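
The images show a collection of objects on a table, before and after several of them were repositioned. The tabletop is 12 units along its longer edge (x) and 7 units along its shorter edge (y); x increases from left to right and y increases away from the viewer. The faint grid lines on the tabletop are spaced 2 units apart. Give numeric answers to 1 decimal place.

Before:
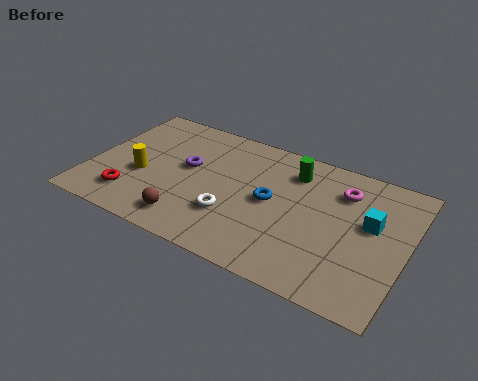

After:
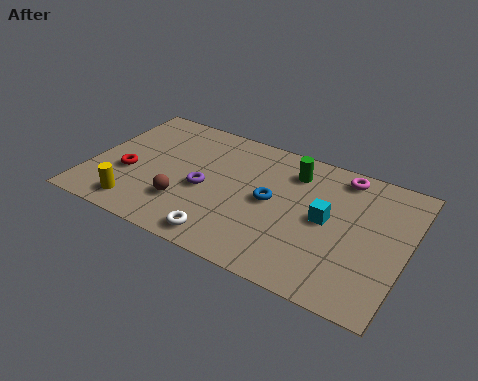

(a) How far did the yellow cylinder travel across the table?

1.7

The yellow cylinder was near (2.0, 2.8) before and (2.1, 1.1) after, so it travelled √(0.1² + 1.7²) ≈ 1.7 units.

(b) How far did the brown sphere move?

0.9

From (4.1, 1.2) to (3.8, 2.0), the brown sphere covered √(0.3² + 0.8²) ≈ 0.9 units.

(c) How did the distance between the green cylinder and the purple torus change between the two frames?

-0.3

The distance was about 4.2 in the first image and 3.9 in the second, so they moved 0.3 units closer together.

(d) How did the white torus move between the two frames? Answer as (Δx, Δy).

(-0.1, -1.3)

The white torus started near (5.6, 2.2) and ended near (5.5, 0.9).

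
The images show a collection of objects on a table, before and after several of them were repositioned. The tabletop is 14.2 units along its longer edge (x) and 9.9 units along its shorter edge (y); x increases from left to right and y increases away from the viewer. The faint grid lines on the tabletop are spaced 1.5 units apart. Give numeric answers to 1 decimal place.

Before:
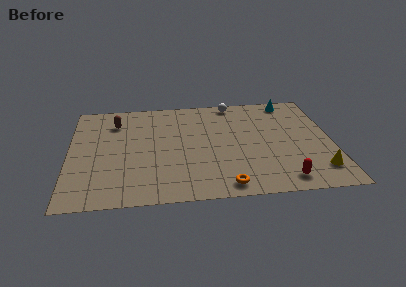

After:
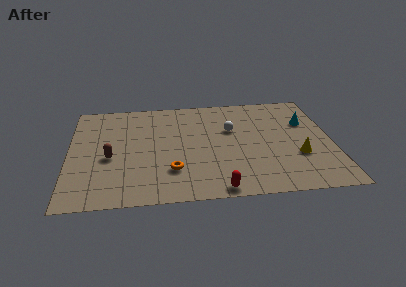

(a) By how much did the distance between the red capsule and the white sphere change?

-2.5

The distance was about 8.1 in the first image and 5.6 in the second, so they moved 2.5 units closer together.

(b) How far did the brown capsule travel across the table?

3.4

From (2.5, 7.6) to (2.2, 4.2), the brown capsule covered √(0.3² + 3.4²) ≈ 3.4 units.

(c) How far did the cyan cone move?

2.3

From (12.1, 8.8) to (12.9, 6.6), the cyan cone covered √(0.8² + 2.2²) ≈ 2.3 units.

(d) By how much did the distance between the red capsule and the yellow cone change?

+3.1

Before: roughly 2.0 units apart; after: 5.1. That's 3.1 units further apart.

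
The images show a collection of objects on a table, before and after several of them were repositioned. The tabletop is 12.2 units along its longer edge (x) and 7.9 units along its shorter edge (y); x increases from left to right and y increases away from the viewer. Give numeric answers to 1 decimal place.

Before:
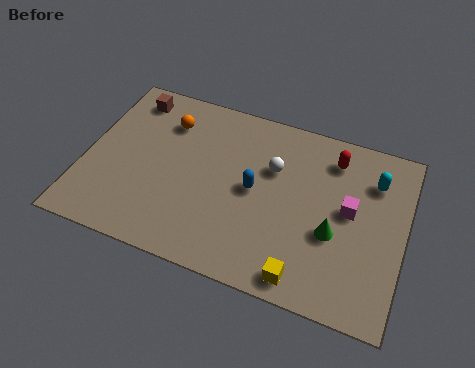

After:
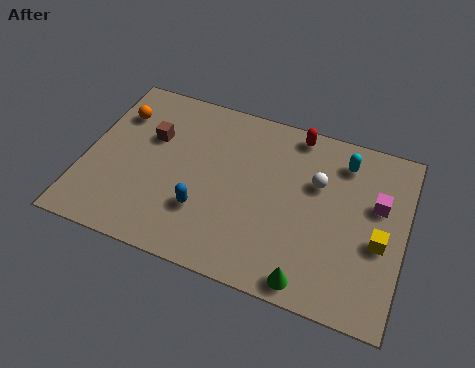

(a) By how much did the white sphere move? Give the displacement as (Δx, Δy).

(1.7, -0.1)

The white sphere started near (7.1, 5.2) and ended near (8.8, 5.1).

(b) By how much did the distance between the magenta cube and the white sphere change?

-0.8

Before: roughly 3.1 units apart; after: 2.3. That's 0.8 units closer together.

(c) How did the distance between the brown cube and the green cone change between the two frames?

-1.2

They were about 9.0 units apart before and 7.8 after — 1.2 units closer together.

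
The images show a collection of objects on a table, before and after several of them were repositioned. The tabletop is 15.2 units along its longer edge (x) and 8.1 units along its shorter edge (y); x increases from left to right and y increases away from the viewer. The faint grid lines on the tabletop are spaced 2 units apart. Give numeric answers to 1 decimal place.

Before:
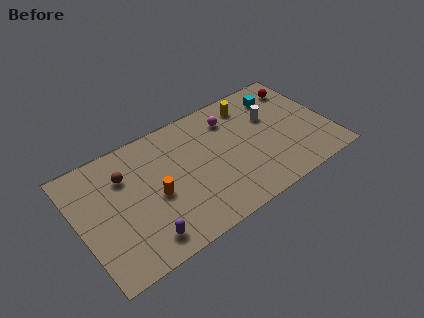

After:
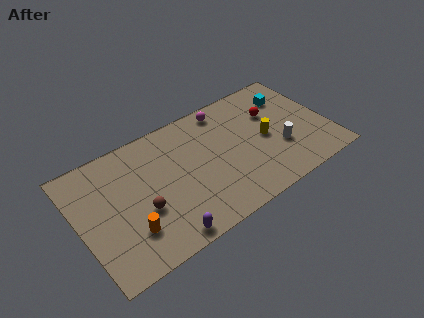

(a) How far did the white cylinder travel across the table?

2.4

From (11.9, 5.2) to (12.1, 2.8), the white cylinder covered √(0.2² + 2.4²) ≈ 2.4 units.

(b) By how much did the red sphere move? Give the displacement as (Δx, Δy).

(-1.9, -1.1)

From the two frames, the red sphere sits at roughly (14.0, 6.5) before and (12.1, 5.4) after.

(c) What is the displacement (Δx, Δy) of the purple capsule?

(1.1, -0.5)

The purple capsule was at about (3.4, 1.3) and moved to about (4.5, 0.8).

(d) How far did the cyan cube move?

0.7

From (12.7, 6.4) to (13.3, 6.1), the cyan cube covered √(0.6² + 0.3²) ≈ 0.7 units.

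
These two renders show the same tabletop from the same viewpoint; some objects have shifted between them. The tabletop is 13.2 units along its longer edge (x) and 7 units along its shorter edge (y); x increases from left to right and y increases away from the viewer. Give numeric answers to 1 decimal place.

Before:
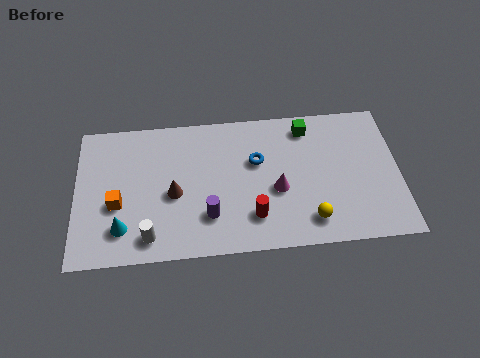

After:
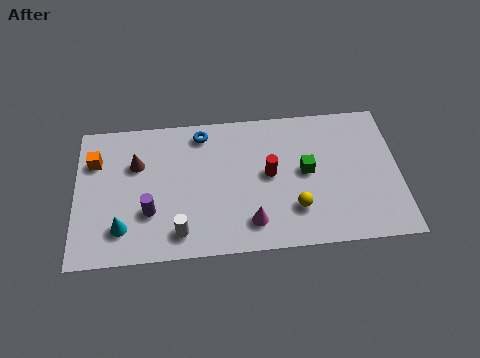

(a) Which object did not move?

the cyan cone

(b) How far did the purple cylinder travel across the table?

2.4

From (5.4, 1.9) to (3.0, 2.3), the purple cylinder covered √(2.4² + 0.4²) ≈ 2.4 units.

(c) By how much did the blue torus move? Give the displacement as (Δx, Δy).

(-2.2, 1.6)

From the two frames, the blue torus sits at roughly (7.4, 4.4) before and (5.2, 6.0) after.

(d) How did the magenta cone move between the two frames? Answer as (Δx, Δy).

(-1.1, -1.5)

The magenta cone started near (8.2, 2.9) and ended near (7.1, 1.4).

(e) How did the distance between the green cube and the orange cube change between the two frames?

+0.3

They were about 8.4 units apart before and 8.7 after — 0.3 units further apart.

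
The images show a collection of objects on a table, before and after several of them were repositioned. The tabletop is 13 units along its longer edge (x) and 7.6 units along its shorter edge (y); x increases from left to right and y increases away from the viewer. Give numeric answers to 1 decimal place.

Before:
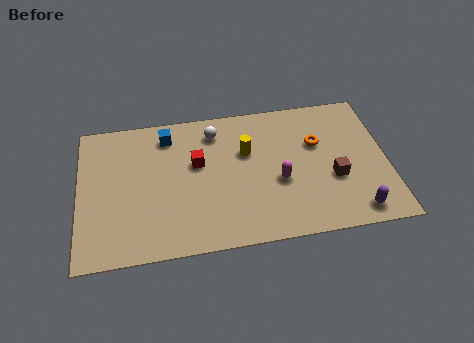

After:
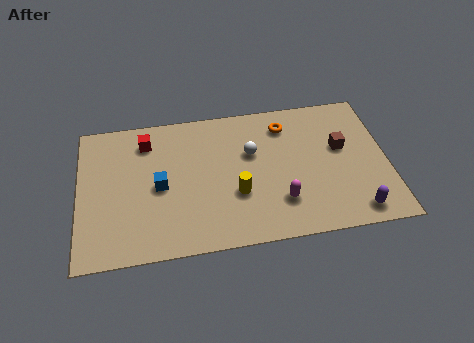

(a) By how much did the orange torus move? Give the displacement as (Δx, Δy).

(-1.3, 1.2)

From the two frames, the orange torus sits at roughly (10.1, 4.9) before and (8.8, 6.1) after.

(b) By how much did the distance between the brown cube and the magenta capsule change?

+1.4

The distance was about 2.3 in the first image and 3.7 in the second, so they moved 1.4 units further apart.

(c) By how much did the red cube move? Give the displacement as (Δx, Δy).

(-2.1, 1.5)

The red cube was at about (5.0, 4.6) and moved to about (2.9, 6.1).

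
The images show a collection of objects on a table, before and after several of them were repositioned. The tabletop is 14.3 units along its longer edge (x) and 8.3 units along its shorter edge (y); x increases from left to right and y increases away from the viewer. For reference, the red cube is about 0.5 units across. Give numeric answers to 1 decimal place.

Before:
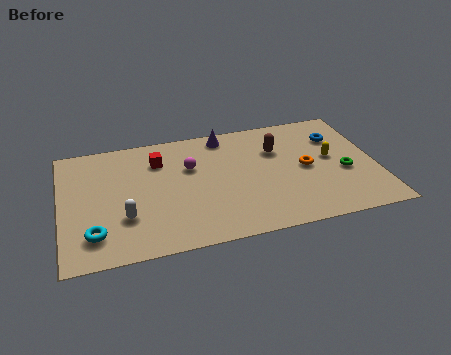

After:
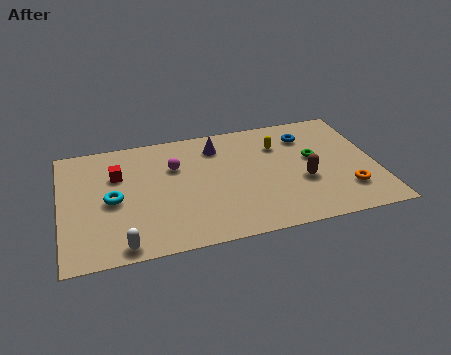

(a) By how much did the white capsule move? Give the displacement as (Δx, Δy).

(-0.2, -1.8)

The white capsule was at about (2.8, 2.6) and moved to about (2.6, 0.8).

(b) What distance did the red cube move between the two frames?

2.0

The red cube moved from about (4.5, 6.2) to (2.6, 5.6), a distance of √(1.9² + 0.6²) ≈ 2.0.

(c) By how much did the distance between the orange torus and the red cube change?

+3.9

The distance was about 6.9 in the first image and 10.8 in the second, so they moved 3.9 units further apart.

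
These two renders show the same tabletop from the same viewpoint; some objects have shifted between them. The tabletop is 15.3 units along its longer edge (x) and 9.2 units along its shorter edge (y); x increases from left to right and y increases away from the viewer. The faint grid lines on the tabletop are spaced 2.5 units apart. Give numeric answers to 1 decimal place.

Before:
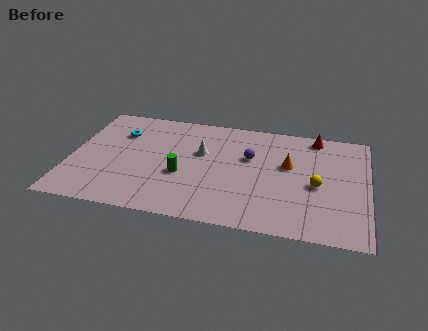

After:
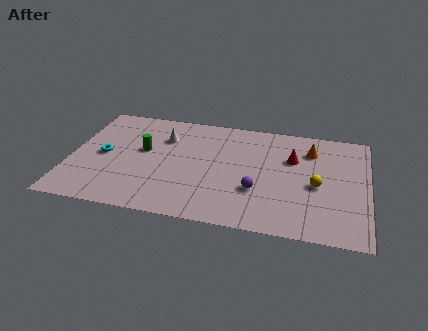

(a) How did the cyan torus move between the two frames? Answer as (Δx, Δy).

(-0.7, -2.1)

The cyan torus was at about (2.4, 6.6) and moved to about (1.7, 4.5).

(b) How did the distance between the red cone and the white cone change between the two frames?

+0.4

Before: roughly 6.3 units apart; after: 6.7. That's 0.4 units further apart.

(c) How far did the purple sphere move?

2.7

The purple sphere moved from about (9.2, 5.8) to (9.7, 3.1), a distance of √(0.5² + 2.7²) ≈ 2.7.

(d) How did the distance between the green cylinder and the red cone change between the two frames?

-0.4

Before: roughly 8.1 units apart; after: 7.7. That's 0.4 units closer together.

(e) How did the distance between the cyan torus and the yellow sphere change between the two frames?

+0.4

They were about 10.6 units apart before and 11.0 after — 0.4 units further apart.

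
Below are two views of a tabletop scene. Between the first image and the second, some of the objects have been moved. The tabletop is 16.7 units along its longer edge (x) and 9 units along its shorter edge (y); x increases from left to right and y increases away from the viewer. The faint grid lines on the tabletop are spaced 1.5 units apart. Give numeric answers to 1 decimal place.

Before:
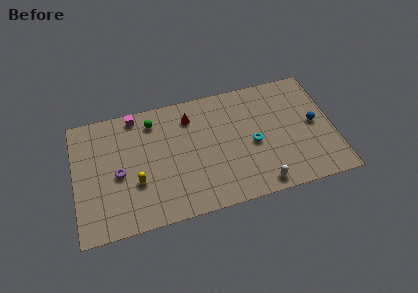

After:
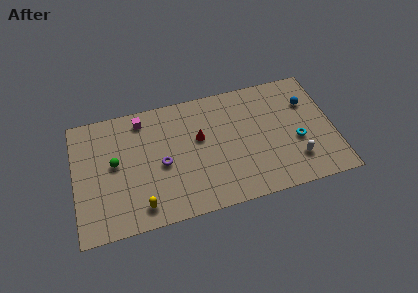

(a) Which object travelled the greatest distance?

the green sphere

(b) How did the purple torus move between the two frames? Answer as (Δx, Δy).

(2.8, 0.0)

The purple torus started near (2.8, 4.1) and ended near (5.6, 4.1).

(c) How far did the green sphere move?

3.6

The green sphere moved from about (5.2, 7.4) to (2.6, 4.9), a distance of √(2.6² + 2.5²) ≈ 3.6.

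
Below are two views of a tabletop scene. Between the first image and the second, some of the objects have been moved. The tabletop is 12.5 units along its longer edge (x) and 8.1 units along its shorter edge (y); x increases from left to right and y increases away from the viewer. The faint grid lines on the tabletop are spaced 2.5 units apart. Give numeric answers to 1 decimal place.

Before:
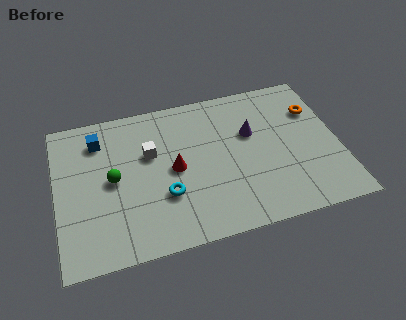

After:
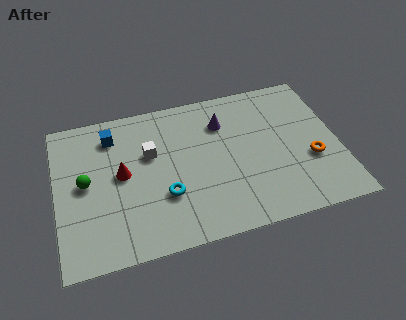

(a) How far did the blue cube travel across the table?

0.6

From (2.0, 6.4) to (2.6, 6.5), the blue cube covered √(0.6² + 0.1²) ≈ 0.6 units.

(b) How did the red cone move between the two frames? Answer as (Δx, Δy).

(-2.3, 0.3)

The red cone started near (5.2, 4.0) and ended near (2.9, 4.3).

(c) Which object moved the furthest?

the orange torus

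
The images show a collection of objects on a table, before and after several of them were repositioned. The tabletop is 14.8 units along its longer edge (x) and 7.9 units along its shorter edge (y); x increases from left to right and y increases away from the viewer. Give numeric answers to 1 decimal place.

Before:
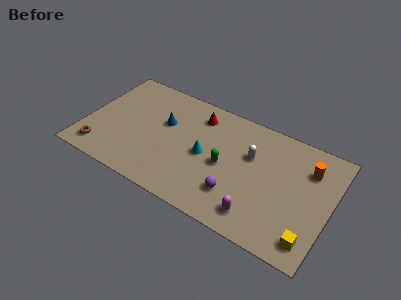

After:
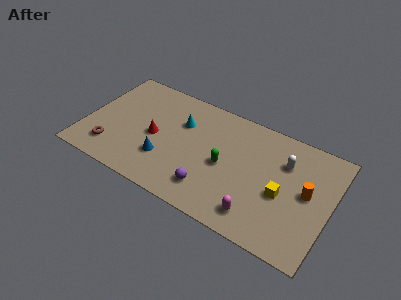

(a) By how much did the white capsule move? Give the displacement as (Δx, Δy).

(2.0, 0.5)

The white capsule was at about (9.9, 5.1) and moved to about (11.9, 5.6).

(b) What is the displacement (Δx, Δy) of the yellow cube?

(-1.9, 2.1)

From the two frames, the yellow cube sits at roughly (13.9, 1.3) before and (12.0, 3.4) after.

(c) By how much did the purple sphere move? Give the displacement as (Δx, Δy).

(-1.5, -0.4)

From the two frames, the purple sphere sits at roughly (9.4, 2.1) before and (7.9, 1.7) after.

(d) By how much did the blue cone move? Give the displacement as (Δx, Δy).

(0.4, -2.5)

The blue cone started near (4.6, 4.9) and ended near (5.0, 2.4).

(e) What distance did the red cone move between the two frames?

3.5

The red cone was near (6.5, 6.4) before and (4.2, 3.7) after, so it travelled √(2.3² + 2.7²) ≈ 3.5 units.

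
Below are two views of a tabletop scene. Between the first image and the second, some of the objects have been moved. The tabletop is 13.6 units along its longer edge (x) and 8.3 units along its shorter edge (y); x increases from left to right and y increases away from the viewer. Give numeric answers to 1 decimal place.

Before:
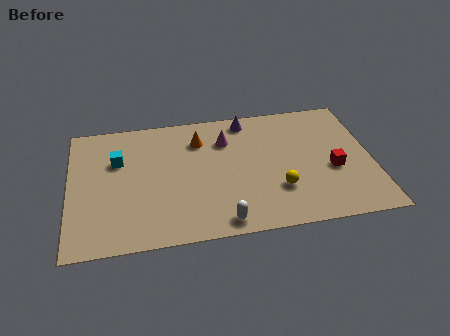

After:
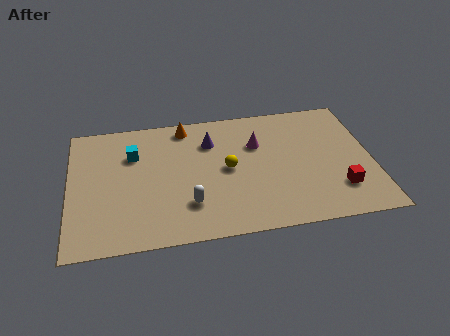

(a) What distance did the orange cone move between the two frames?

1.2

The orange cone moved from about (5.9, 6.3) to (5.3, 7.3), a distance of √(0.6² + 1.0²) ≈ 1.2.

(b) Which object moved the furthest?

the yellow sphere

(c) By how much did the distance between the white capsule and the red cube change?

+1.0

They were about 5.7 units apart before and 6.7 after — 1.0 units further apart.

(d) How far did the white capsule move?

1.9

The white capsule moved from about (6.7, 0.9) to (5.3, 2.2), a distance of √(1.4² + 1.3²) ≈ 1.9.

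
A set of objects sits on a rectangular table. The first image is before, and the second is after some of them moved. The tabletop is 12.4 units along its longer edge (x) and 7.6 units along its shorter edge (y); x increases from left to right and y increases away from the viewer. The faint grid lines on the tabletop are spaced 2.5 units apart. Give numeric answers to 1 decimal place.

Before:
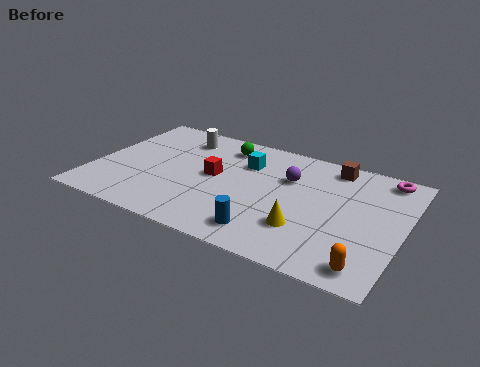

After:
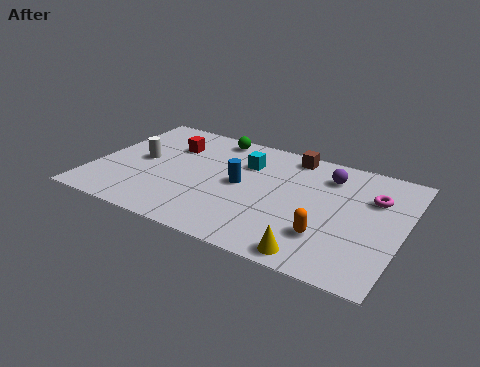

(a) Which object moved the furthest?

the blue cylinder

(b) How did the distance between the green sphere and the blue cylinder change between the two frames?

-2.3

Before: roughly 5.5 units apart; after: 3.2. That's 2.3 units closer together.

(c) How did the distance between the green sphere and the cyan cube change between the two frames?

+0.7

The distance was about 1.3 in the first image and 2.0 in the second, so they moved 0.7 units further apart.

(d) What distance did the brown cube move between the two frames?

1.7

The brown cube was near (9.3, 6.6) before and (7.6, 6.7) after, so it travelled √(1.7² + 0.1²) ≈ 1.7 units.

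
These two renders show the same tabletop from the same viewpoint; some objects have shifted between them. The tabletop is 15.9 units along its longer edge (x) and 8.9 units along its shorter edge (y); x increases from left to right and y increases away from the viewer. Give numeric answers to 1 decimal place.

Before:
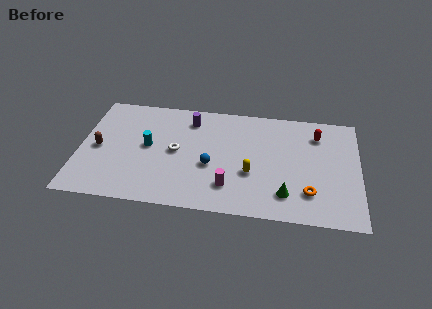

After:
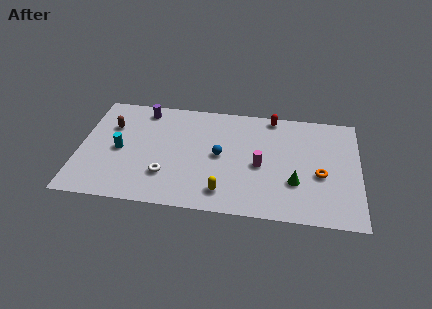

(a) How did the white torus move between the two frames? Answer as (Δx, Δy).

(-0.5, -2.0)

From the two frames, the white torus sits at roughly (5.5, 4.5) before and (5.0, 2.5) after.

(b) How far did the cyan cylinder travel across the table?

1.7

From (3.9, 4.7) to (2.3, 4.2), the cyan cylinder covered √(1.6² + 0.5²) ≈ 1.7 units.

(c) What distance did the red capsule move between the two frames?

2.9

The red capsule was near (13.5, 6.9) before and (10.9, 8.1) after, so it travelled √(2.6² + 1.2²) ≈ 2.9 units.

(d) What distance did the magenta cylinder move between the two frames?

2.5

The magenta cylinder was near (8.6, 2.1) before and (10.3, 4.0) after, so it travelled √(1.7² + 1.9²) ≈ 2.5 units.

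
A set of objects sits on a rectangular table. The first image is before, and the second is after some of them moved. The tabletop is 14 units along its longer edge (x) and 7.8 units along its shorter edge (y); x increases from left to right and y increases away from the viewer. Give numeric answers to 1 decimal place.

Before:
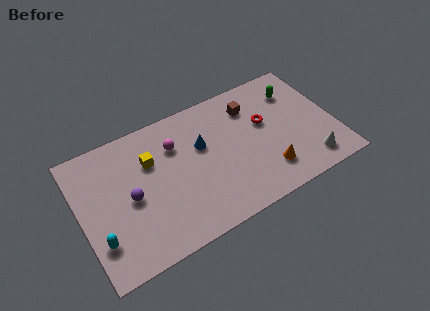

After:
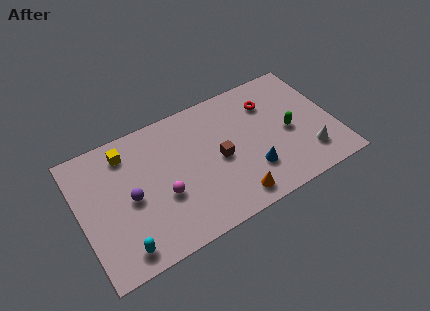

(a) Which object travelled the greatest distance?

the blue cone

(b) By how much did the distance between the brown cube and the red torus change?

+2.3

The distance was about 1.4 in the first image and 3.7 in the second, so they moved 2.3 units further apart.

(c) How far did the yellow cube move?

1.6

The yellow cube moved from about (4.0, 5.3) to (2.8, 6.4), a distance of √(1.2² + 1.1²) ≈ 1.6.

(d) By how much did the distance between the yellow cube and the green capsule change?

+0.9

Before: roughly 8.2 units apart; after: 9.1. That's 0.9 units further apart.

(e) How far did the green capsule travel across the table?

2.4

From (12.2, 5.9) to (11.5, 3.6), the green capsule covered √(0.7² + 2.3²) ≈ 2.4 units.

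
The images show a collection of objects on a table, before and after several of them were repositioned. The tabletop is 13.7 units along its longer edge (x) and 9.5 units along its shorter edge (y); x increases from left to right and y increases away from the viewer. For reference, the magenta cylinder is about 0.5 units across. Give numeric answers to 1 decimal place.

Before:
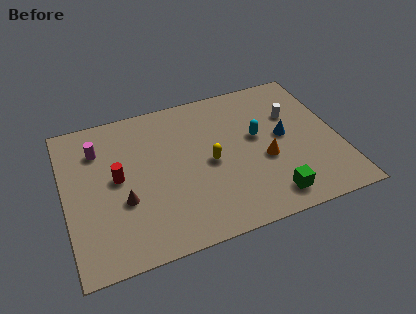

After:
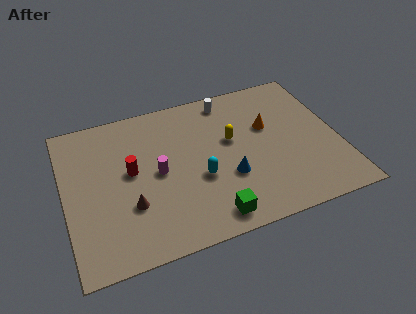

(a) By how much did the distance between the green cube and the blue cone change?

-1.4

They were about 3.8 units apart before and 2.4 after — 1.4 units closer together.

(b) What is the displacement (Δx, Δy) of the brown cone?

(0.3, -0.4)

The brown cone started near (2.8, 3.5) and ended near (3.1, 3.1).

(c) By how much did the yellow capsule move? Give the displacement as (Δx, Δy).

(1.2, 1.1)

The yellow capsule was at about (7.2, 4.5) and moved to about (8.4, 5.6).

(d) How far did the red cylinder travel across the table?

0.7

From (2.6, 5.0) to (3.3, 5.2), the red cylinder covered √(0.7² + 0.2²) ≈ 0.7 units.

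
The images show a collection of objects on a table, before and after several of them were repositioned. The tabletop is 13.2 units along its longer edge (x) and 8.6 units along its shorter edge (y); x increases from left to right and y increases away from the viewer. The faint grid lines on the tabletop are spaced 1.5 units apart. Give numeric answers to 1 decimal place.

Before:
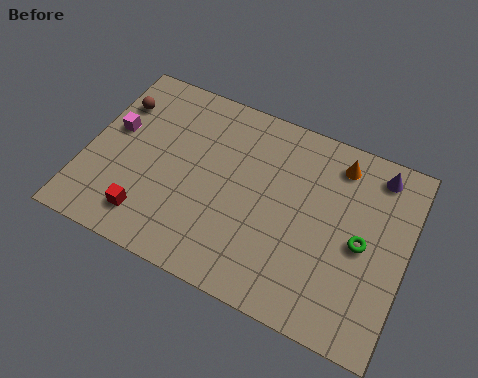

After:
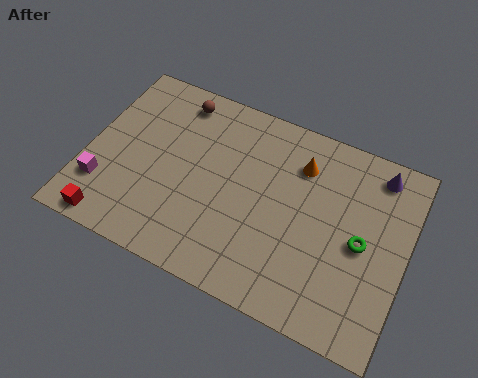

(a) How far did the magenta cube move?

2.7

The magenta cube was near (1.0, 5.0) before and (0.9, 2.3) after, so it travelled √(0.1² + 2.7²) ≈ 2.7 units.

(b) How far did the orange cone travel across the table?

1.7

The orange cone moved from about (10.1, 7.2) to (8.6, 6.5), a distance of √(1.5² + 0.7²) ≈ 1.7.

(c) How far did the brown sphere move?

2.6

The brown sphere moved from about (0.9, 6.3) to (3.3, 7.4), a distance of √(2.4² + 1.1²) ≈ 2.6.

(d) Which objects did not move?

the purple cone and the green torus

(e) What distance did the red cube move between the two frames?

1.6

From (2.9, 1.6) to (1.5, 0.8), the red cube covered √(1.4² + 0.8²) ≈ 1.6 units.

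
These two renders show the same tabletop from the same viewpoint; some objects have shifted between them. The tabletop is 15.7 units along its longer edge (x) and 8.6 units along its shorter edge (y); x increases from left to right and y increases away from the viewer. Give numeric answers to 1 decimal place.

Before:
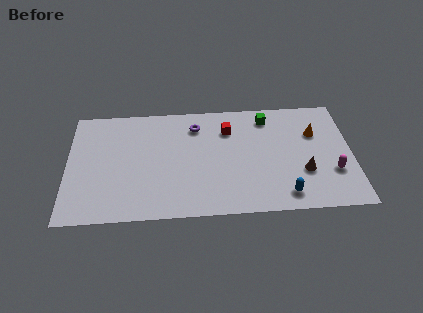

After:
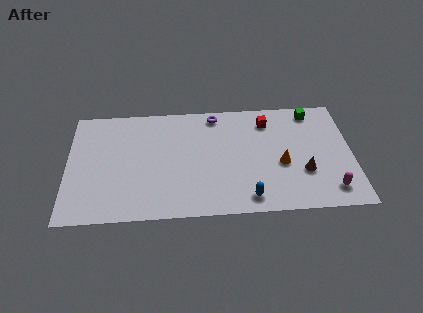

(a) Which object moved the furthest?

the orange cone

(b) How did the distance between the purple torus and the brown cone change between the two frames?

-0.4

They were about 7.1 units apart before and 6.7 after — 0.4 units closer together.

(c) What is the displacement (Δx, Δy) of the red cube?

(2.2, 0.5)

The red cube was at about (8.9, 6.4) and moved to about (11.1, 6.9).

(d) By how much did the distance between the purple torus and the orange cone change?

-1.3

Before: roughly 6.7 units apart; after: 5.4. That's 1.3 units closer together.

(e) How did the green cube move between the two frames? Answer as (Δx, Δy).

(2.5, 0.3)

From the two frames, the green cube sits at roughly (11.1, 7.2) before and (13.6, 7.5) after.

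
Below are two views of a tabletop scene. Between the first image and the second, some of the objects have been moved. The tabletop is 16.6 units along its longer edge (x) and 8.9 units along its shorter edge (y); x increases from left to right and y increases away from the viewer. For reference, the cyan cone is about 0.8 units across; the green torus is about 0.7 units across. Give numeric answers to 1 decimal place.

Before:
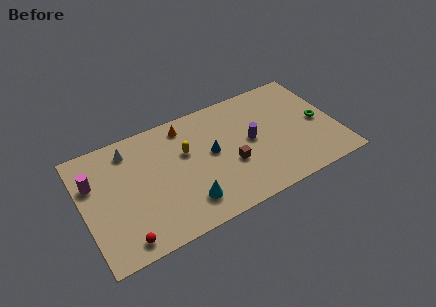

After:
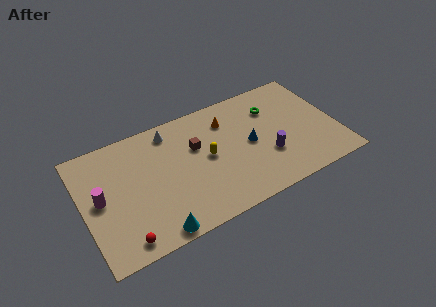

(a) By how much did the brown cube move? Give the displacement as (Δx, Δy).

(-2.0, 2.3)

The brown cube was at about (9.5, 3.4) and moved to about (7.5, 5.7).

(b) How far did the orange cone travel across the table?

2.8

The orange cone was near (7.0, 7.6) before and (9.7, 6.8) after, so it travelled √(2.7² + 0.8²) ≈ 2.8 units.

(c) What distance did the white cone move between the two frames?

2.7

The white cone was near (3.3, 7.4) before and (6.0, 7.6) after, so it travelled √(2.7² + 0.2²) ≈ 2.7 units.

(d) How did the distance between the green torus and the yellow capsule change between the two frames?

-3.8

Before: roughly 8.8 units apart; after: 5.0. That's 3.8 units closer together.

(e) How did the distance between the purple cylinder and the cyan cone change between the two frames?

+2.7

They were about 5.3 units apart before and 8.0 after — 2.7 units further apart.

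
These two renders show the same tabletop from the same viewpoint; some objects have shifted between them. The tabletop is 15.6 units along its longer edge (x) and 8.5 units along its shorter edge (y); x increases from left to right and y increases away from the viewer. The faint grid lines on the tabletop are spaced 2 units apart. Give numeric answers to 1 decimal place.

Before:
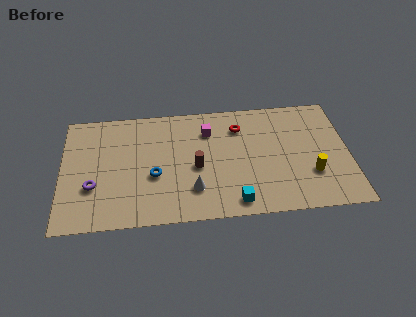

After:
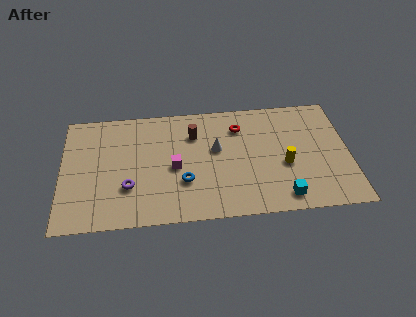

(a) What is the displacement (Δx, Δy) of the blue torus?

(1.6, -0.6)

From the two frames, the blue torus sits at roughly (5.0, 3.4) before and (6.6, 2.8) after.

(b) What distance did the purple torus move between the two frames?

1.9

The purple torus moved from about (1.7, 2.9) to (3.6, 2.7), a distance of √(1.9² + 0.2²) ≈ 1.9.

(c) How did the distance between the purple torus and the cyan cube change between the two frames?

+0.6

The distance was about 7.8 in the first image and 8.4 in the second, so they moved 0.6 units further apart.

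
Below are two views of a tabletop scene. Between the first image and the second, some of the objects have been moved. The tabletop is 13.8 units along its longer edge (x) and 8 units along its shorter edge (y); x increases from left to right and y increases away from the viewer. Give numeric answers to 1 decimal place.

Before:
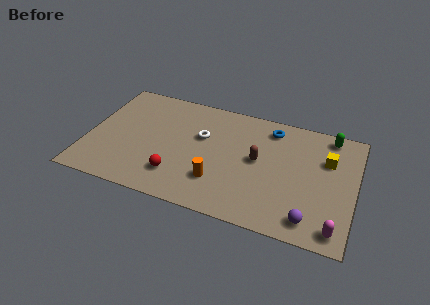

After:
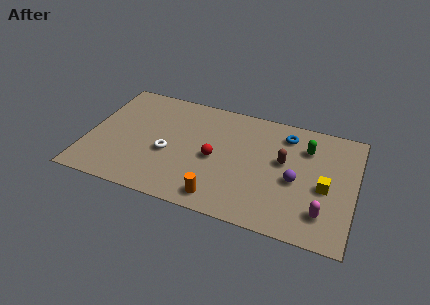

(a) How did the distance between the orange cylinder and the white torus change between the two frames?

+0.6

They were about 3.0 units apart before and 3.6 after — 0.6 units further apart.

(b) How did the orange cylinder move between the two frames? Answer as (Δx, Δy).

(0.2, -1.1)

The orange cylinder was at about (6.9, 2.2) and moved to about (7.1, 1.1).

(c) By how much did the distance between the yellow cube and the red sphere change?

-2.6

The distance was about 8.3 in the first image and 5.7 in the second, so they moved 2.6 units closer together.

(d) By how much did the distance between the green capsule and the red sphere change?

-4.0

They were about 9.1 units apart before and 5.1 after — 4.0 units closer together.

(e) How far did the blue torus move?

0.8

From (9.3, 6.7) to (10.1, 6.5), the blue torus covered √(0.8² + 0.2²) ≈ 0.8 units.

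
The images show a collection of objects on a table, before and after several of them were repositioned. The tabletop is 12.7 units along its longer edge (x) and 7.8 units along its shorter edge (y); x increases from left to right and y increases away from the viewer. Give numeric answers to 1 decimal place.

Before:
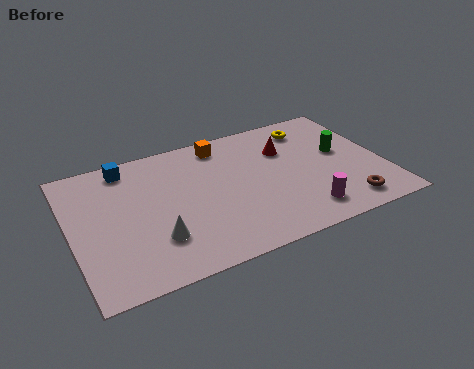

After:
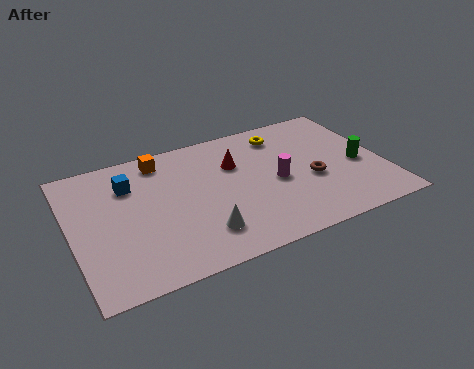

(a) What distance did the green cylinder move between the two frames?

1.2

From (11.1, 4.4) to (11.7, 3.4), the green cylinder covered √(0.6² + 1.0²) ≈ 1.2 units.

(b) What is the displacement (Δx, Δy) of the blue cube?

(0.0, -1.1)

The blue cube started near (2.5, 6.8) and ended near (2.5, 5.7).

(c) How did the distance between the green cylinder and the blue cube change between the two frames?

+0.6

Before: roughly 8.9 units apart; after: 9.5. That's 0.6 units further apart.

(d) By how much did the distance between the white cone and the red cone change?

-2.6

They were about 6.5 units apart before and 3.9 after — 2.6 units closer together.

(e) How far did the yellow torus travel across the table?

1.2

The yellow torus moved from about (10.1, 6.4) to (8.9, 6.4), a distance of √(1.2² + 0.0²) ≈ 1.2.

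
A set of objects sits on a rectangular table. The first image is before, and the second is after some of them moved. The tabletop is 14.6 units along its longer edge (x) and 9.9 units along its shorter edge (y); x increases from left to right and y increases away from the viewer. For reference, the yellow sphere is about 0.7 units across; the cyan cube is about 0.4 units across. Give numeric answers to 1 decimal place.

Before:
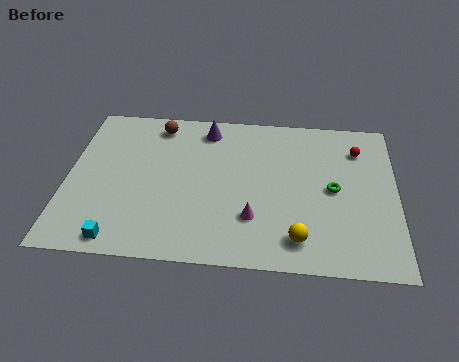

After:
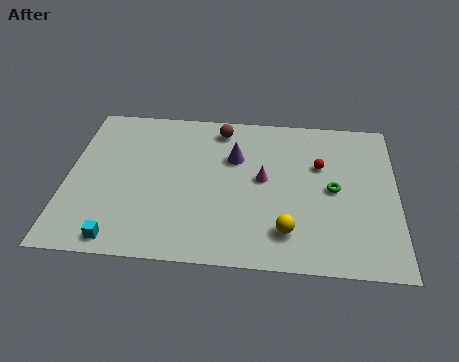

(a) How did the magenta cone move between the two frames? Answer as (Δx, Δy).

(0.4, 2.5)

From the two frames, the magenta cone sits at roughly (8.3, 2.8) before and (8.7, 5.3) after.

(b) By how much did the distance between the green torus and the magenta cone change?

-1.0

They were about 4.1 units apart before and 3.1 after — 1.0 units closer together.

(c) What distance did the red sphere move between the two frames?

2.1

The red sphere moved from about (12.9, 7.6) to (11.2, 6.4), a distance of √(1.7² + 1.2²) ≈ 2.1.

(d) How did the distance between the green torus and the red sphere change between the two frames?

-1.3

They were about 2.9 units apart before and 1.6 after — 1.3 units closer together.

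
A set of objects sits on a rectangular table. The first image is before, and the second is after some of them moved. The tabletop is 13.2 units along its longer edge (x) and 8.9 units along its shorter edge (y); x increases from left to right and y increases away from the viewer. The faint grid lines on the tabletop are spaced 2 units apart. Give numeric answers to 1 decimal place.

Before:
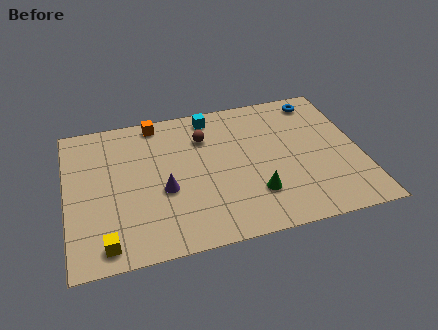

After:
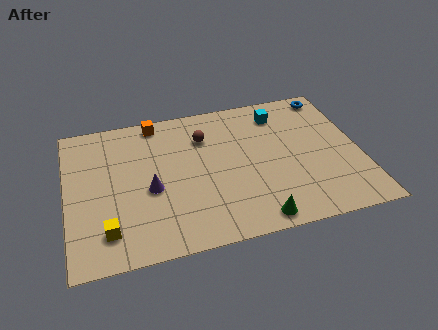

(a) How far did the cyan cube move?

3.2

The cyan cube was near (6.7, 7.8) before and (9.8, 7.2) after, so it travelled √(3.1² + 0.6²) ≈ 3.2 units.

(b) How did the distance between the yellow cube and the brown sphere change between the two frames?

-0.6

Before: roughly 7.2 units apart; after: 6.6. That's 0.6 units closer together.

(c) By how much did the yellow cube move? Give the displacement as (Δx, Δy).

(0.1, 0.7)

The yellow cube was at about (1.6, 1.1) and moved to about (1.7, 1.8).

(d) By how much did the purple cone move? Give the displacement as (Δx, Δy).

(-0.6, 0.2)

The purple cone started near (4.3, 3.6) and ended near (3.7, 3.8).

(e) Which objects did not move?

the orange cube and the brown sphere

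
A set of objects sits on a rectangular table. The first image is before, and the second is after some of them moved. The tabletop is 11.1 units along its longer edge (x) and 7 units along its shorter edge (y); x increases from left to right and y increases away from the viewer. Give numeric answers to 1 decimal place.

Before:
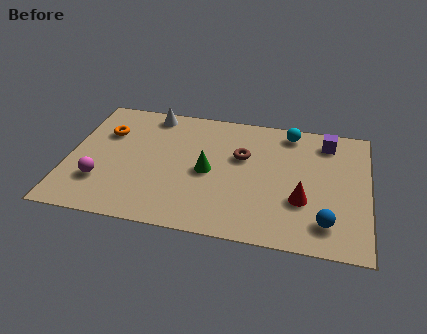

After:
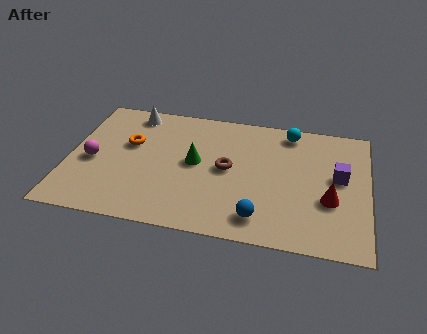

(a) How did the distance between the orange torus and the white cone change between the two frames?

-0.3

They were about 2.1 units apart before and 1.8 after — 0.3 units closer together.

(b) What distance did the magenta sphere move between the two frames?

1.2

The magenta sphere moved from about (1.3, 2.0) to (0.9, 3.1), a distance of √(0.4² + 1.1²) ≈ 1.2.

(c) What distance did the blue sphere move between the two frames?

2.4

The blue sphere was near (9.6, 1.4) before and (7.2, 1.2) after, so it travelled √(2.4² + 0.2²) ≈ 2.4 units.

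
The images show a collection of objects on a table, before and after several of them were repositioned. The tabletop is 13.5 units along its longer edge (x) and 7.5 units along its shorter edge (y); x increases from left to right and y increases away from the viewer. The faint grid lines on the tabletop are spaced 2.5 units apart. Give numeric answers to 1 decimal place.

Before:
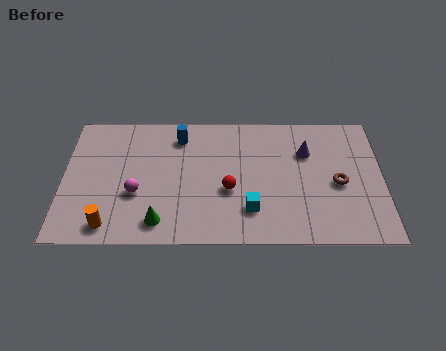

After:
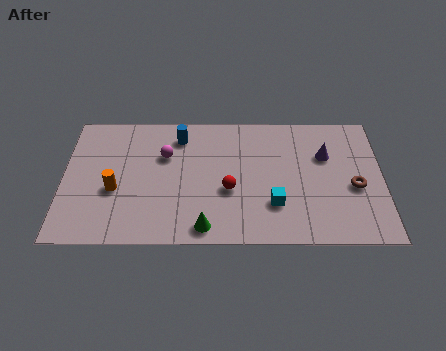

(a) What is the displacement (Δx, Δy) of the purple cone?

(0.8, -0.2)

The purple cone started near (10.3, 5.2) and ended near (11.1, 5.0).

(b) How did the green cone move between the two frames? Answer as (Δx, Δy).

(1.9, -0.3)

From the two frames, the green cone sits at roughly (4.1, 1.2) before and (6.0, 0.9) after.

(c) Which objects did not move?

the red sphere and the blue cylinder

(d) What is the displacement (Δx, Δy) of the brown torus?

(0.7, -0.2)

From the two frames, the brown torus sits at roughly (11.6, 3.4) before and (12.3, 3.2) after.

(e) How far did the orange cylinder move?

2.0

From (2.0, 1.0) to (2.2, 3.0), the orange cylinder covered √(0.2² + 2.0²) ≈ 2.0 units.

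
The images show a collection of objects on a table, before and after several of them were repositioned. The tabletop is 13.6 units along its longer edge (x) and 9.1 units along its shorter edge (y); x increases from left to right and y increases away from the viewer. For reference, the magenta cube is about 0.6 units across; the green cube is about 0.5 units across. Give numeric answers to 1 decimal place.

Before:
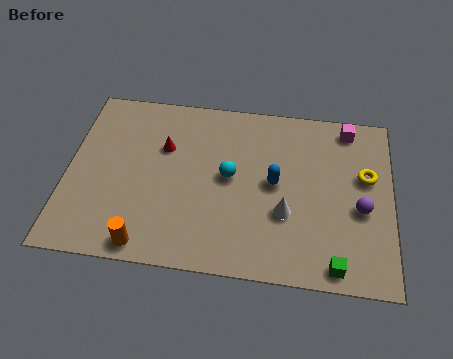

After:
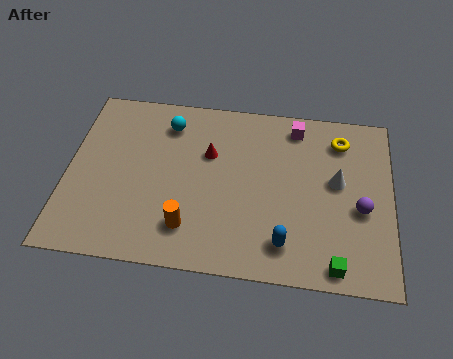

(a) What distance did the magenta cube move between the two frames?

2.2

From (11.7, 8.0) to (9.5, 7.8), the magenta cube covered √(2.2² + 0.2²) ≈ 2.2 units.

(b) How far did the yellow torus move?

2.1

From (12.5, 5.5) to (11.4, 7.3), the yellow torus covered √(1.1² + 1.8²) ≈ 2.1 units.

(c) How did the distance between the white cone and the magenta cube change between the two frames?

-2.2

The distance was about 5.4 in the first image and 3.2 in the second, so they moved 2.2 units closer together.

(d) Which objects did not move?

the green cube and the purple sphere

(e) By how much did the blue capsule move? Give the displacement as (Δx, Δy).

(0.5, -3.0)

The blue capsule started near (8.7, 4.7) and ended near (9.2, 1.7).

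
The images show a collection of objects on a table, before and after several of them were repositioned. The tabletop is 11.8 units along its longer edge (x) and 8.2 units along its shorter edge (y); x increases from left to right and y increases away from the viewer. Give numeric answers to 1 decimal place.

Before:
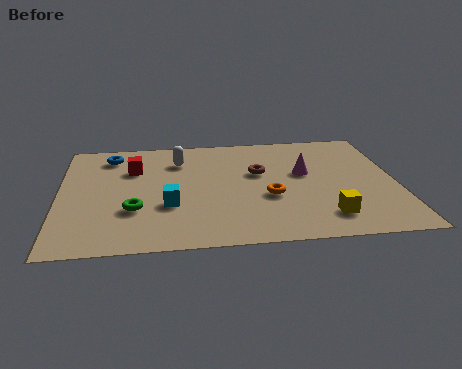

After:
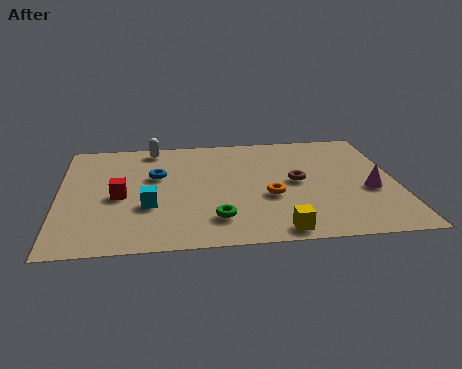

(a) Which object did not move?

the orange torus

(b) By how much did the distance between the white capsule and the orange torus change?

+1.4

The distance was about 4.3 in the first image and 5.7 in the second, so they moved 1.4 units further apart.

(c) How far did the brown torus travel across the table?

1.5

The brown torus was near (7.0, 5.0) before and (8.3, 4.2) after, so it travelled √(1.3² + 0.8²) ≈ 1.5 units.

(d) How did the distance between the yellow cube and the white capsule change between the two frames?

+0.9

They were about 6.8 units apart before and 7.7 after — 0.9 units further apart.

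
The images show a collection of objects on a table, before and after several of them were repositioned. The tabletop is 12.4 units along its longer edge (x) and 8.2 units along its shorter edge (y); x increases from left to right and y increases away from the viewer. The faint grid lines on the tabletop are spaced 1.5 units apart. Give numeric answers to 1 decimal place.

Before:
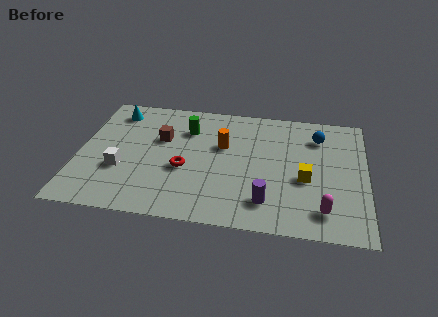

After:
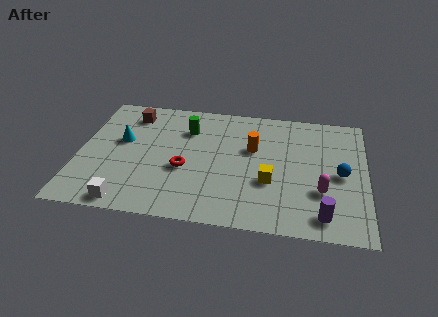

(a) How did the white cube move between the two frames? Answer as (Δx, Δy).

(0.4, -2.1)

From the two frames, the white cube sits at roughly (1.9, 2.9) before and (2.3, 0.8) after.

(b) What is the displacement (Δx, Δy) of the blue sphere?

(1.0, -2.4)

From the two frames, the blue sphere sits at roughly (10.3, 6.3) before and (11.3, 3.9) after.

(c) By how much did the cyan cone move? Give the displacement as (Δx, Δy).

(0.4, -2.0)

The cyan cone was at about (1.4, 6.8) and moved to about (1.8, 4.8).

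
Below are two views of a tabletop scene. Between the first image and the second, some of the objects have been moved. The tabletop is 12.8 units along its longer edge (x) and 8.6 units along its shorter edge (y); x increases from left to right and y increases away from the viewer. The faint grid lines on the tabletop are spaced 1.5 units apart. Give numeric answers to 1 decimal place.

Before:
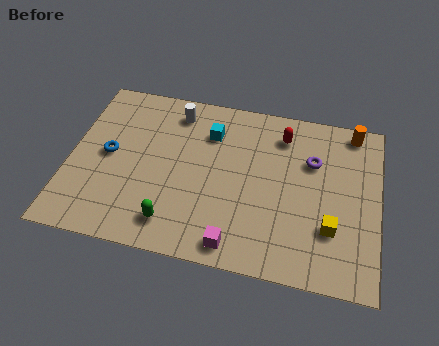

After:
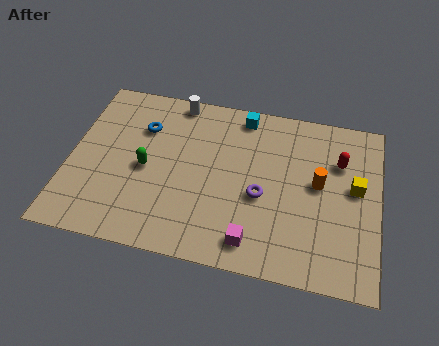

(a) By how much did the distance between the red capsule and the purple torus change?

+2.2

The distance was about 1.7 in the first image and 3.9 in the second, so they moved 2.2 units further apart.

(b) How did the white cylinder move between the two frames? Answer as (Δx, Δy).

(0.0, 0.6)

The white cylinder was at about (4.2, 7.2) and moved to about (4.2, 7.8).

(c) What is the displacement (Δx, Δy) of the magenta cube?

(0.7, 0.3)

The magenta cube started near (7.1, 1.0) and ended near (7.8, 1.3).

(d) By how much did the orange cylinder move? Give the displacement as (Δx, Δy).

(-1.3, -3.0)

The orange cylinder was at about (11.6, 7.7) and moved to about (10.3, 4.7).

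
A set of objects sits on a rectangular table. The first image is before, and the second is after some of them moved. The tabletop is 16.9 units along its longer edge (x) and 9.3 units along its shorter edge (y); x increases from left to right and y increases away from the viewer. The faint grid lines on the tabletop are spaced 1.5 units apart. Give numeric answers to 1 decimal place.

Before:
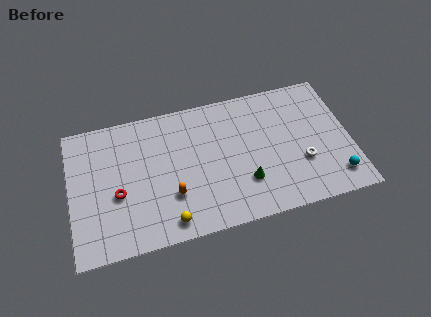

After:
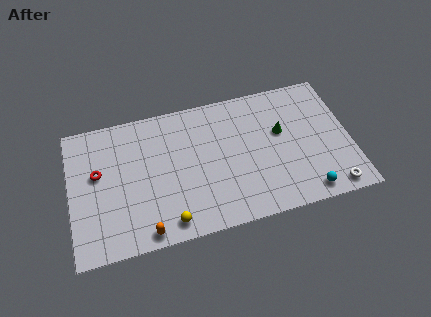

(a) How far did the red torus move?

2.0

The red torus was near (2.8, 3.8) before and (1.7, 5.5) after, so it travelled √(1.1² + 1.7²) ≈ 2.0 units.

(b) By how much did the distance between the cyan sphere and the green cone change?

-0.8

Before: roughly 5.5 units apart; after: 4.7. That's 0.8 units closer together.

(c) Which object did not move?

the yellow sphere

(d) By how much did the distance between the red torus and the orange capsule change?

+2.0

The distance was about 3.3 in the first image and 5.3 in the second, so they moved 2.0 units further apart.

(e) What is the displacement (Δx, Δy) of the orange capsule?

(-1.7, -2.0)

The orange capsule was at about (6.0, 2.9) and moved to about (4.3, 0.9).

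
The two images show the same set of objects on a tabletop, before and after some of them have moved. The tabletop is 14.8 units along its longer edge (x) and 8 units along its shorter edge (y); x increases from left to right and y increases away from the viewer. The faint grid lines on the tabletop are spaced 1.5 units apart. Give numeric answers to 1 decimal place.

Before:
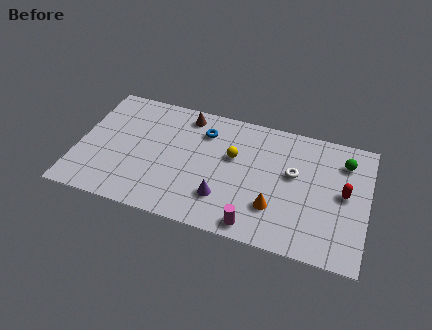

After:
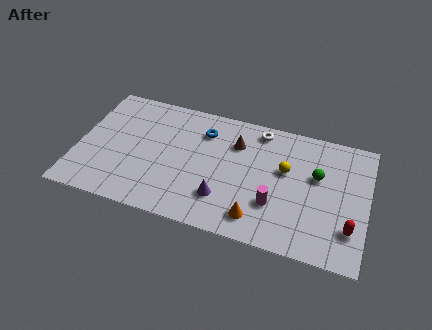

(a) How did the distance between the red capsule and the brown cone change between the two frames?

-1.7

The distance was about 8.7 in the first image and 7.0 in the second, so they moved 1.7 units closer together.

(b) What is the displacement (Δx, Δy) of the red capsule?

(0.4, -2.1)

The red capsule started near (13.6, 4.2) and ended near (14.0, 2.1).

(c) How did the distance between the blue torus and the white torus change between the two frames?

-2.0

They were about 4.9 units apart before and 2.9 after — 2.0 units closer together.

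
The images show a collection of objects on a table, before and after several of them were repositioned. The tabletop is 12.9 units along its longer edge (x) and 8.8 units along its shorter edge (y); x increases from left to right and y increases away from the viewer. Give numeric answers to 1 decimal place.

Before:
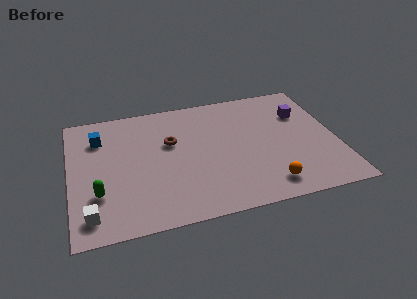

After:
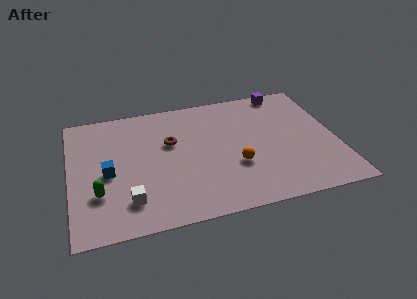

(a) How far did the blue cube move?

2.6

The blue cube moved from about (1.5, 6.6) to (1.8, 4.0), a distance of √(0.3² + 2.6²) ≈ 2.6.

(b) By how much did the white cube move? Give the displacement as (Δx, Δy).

(1.8, 0.5)

The white cube started near (0.9, 1.4) and ended near (2.7, 1.9).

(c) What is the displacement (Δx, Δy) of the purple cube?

(-0.7, 1.9)

The purple cube started near (11.4, 6.1) and ended near (10.7, 8.0).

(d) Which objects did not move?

the green capsule and the brown torus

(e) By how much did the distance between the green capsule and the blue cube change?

-2.5

They were about 3.9 units apart before and 1.4 after — 2.5 units closer together.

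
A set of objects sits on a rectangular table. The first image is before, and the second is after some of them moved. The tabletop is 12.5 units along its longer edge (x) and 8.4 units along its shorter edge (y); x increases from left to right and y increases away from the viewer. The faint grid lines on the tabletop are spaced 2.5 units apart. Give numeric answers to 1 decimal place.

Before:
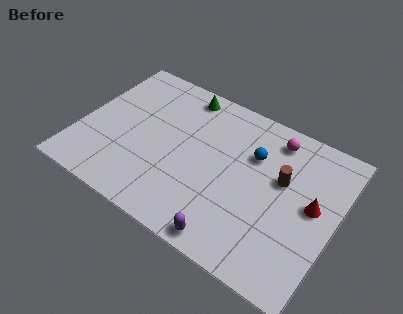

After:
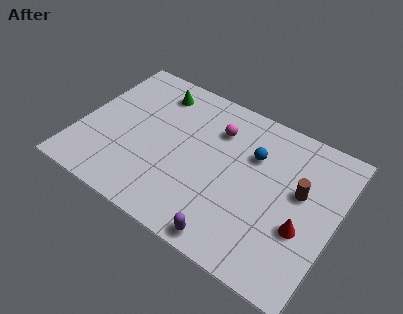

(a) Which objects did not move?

the purple capsule and the blue sphere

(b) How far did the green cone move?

1.4

The green cone was near (4.5, 7.4) before and (3.2, 6.9) after, so it travelled √(1.3² + 0.5²) ≈ 1.4 units.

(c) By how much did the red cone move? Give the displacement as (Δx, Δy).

(-0.3, -1.4)

The red cone started near (11.4, 4.5) and ended near (11.1, 3.1).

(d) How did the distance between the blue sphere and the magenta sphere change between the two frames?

+0.4

Before: roughly 1.6 units apart; after: 2.0. That's 0.4 units further apart.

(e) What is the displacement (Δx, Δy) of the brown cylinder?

(0.9, -0.2)

The brown cylinder was at about (9.8, 5.1) and moved to about (10.7, 4.9).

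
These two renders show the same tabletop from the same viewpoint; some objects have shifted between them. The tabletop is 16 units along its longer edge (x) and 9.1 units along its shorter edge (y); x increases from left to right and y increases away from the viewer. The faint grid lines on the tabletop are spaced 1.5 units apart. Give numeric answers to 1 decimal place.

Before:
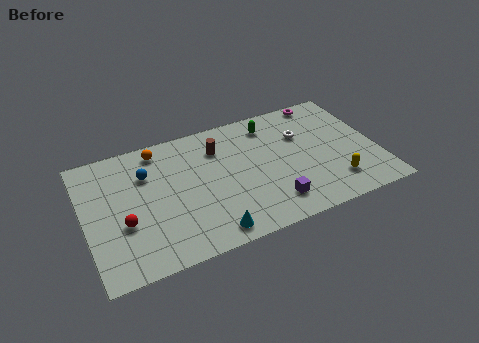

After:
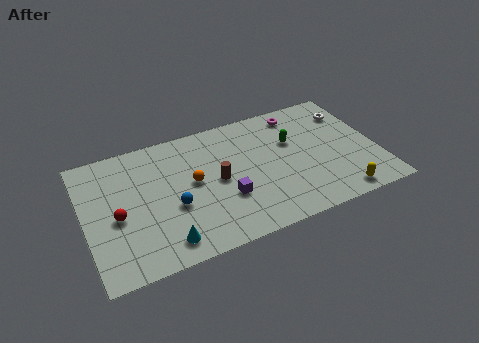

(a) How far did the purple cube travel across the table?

2.7

From (9.9, 1.8) to (7.5, 3.1), the purple cube covered √(2.4² + 1.3²) ≈ 2.7 units.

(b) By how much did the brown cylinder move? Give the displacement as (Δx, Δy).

(-0.3, -2.3)

The brown cylinder started near (7.5, 6.8) and ended near (7.2, 4.5).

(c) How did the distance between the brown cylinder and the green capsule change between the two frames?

+1.4

They were about 3.1 units apart before and 4.5 after — 1.4 units further apart.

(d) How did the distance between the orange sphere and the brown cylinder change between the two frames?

-2.0

The distance was about 3.4 in the first image and 1.4 in the second, so they moved 2.0 units closer together.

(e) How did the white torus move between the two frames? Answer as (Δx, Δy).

(2.8, 0.8)

The white torus started near (12.1, 6.1) and ended near (14.9, 6.9).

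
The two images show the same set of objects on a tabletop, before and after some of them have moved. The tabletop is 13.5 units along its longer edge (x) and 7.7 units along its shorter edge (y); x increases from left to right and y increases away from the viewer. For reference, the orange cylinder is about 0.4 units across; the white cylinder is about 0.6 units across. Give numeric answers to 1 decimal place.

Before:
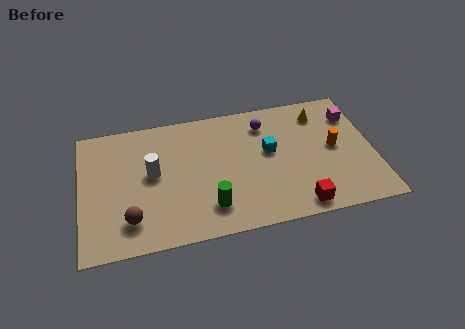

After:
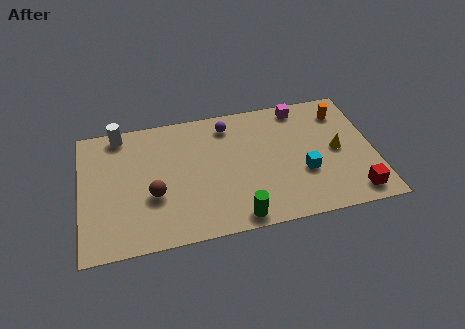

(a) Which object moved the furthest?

the white cylinder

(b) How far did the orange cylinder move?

2.2

The orange cylinder was near (11.7, 4.0) before and (12.2, 6.1) after, so it travelled √(0.5² + 2.1²) ≈ 2.2 units.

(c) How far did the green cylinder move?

1.5

The green cylinder was near (5.8, 1.7) before and (7.0, 0.8) after, so it travelled √(1.2² + 0.9²) ≈ 1.5 units.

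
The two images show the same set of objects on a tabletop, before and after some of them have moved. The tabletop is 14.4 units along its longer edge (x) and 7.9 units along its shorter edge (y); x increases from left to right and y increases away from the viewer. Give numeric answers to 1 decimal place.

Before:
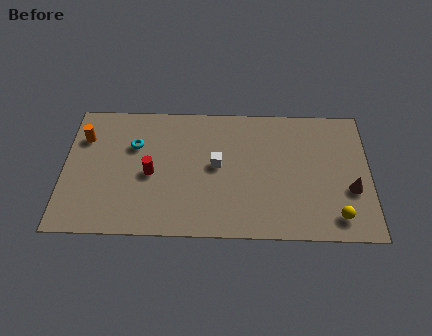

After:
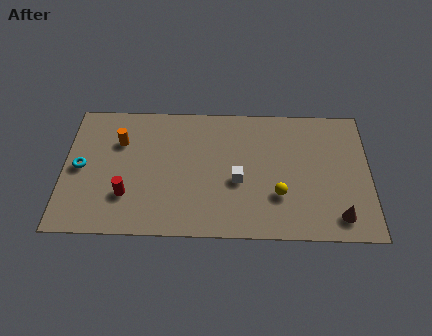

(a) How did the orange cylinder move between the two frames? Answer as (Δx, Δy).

(1.7, -0.2)

From the two frames, the orange cylinder sits at roughly (0.9, 5.7) before and (2.6, 5.5) after.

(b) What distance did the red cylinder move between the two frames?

1.7

From (4.1, 3.6) to (3.0, 2.3), the red cylinder covered √(1.1² + 1.3²) ≈ 1.7 units.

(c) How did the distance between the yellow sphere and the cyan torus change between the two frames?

-0.9

Before: roughly 10.3 units apart; after: 9.4. That's 0.9 units closer together.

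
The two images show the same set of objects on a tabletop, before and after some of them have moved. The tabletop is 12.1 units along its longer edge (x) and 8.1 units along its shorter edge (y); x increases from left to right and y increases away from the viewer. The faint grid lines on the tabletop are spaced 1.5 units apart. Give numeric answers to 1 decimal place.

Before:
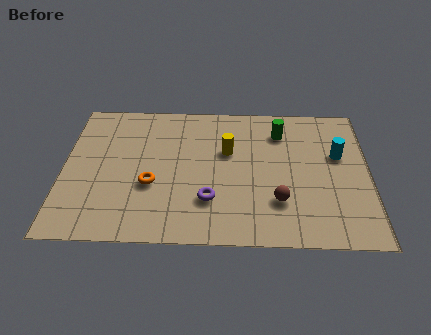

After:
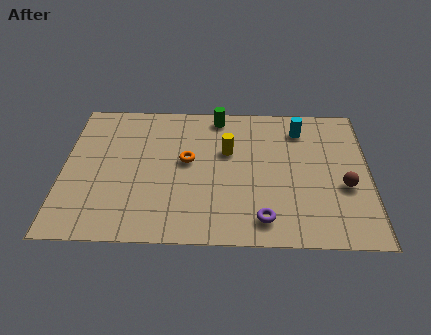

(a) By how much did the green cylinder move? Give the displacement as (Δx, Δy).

(-2.5, 0.9)

The green cylinder was at about (8.6, 6.3) and moved to about (6.1, 7.2).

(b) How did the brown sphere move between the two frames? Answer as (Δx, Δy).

(2.6, 0.9)

The brown sphere was at about (8.5, 2.3) and moved to about (11.1, 3.2).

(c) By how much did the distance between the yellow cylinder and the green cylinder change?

-0.3

The distance was about 2.4 in the first image and 2.1 in the second, so they moved 0.3 units closer together.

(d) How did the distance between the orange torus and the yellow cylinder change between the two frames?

-1.9

The distance was about 3.6 in the first image and 1.7 in the second, so they moved 1.9 units closer together.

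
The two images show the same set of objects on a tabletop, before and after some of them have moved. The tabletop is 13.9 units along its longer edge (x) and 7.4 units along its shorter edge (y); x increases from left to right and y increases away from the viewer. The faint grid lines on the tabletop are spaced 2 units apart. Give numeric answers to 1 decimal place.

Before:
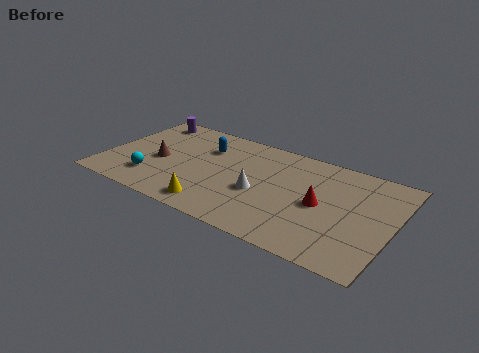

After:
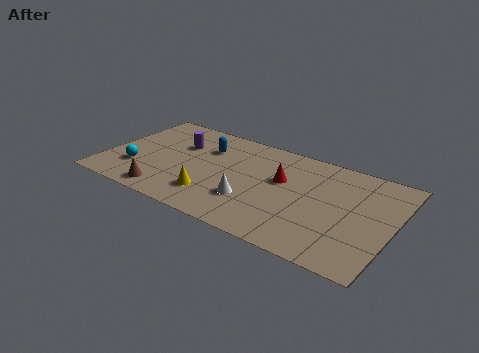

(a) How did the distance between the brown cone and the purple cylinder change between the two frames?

+0.7

The distance was about 3.3 in the first image and 4.0 in the second, so they moved 0.7 units further apart.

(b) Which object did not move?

the blue capsule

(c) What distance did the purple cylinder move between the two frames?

2.4

The purple cylinder was near (1.4, 6.4) before and (3.3, 5.0) after, so it travelled √(1.9² + 1.4²) ≈ 2.4 units.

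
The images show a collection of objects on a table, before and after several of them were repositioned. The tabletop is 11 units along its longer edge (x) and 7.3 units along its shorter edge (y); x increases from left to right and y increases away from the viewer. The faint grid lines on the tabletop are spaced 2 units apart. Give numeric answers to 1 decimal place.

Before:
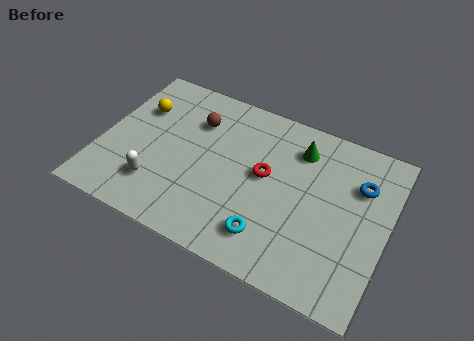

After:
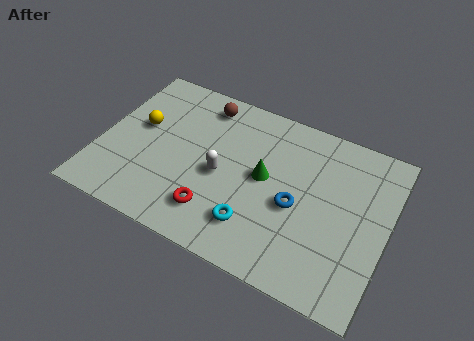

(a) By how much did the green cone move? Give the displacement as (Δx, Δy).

(-1.1, -1.8)

From the two frames, the green cone sits at roughly (7.4, 5.7) before and (6.3, 3.9) after.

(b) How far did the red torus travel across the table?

2.9

From (6.3, 4.0) to (4.7, 1.6), the red torus covered √(1.6² + 2.4²) ≈ 2.9 units.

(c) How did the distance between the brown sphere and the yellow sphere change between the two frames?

+0.8

The distance was about 2.2 in the first image and 3.0 in the second, so they moved 0.8 units further apart.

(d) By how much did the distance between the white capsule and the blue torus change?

-5.2

Before: roughly 8.1 units apart; after: 2.9. That's 5.2 units closer together.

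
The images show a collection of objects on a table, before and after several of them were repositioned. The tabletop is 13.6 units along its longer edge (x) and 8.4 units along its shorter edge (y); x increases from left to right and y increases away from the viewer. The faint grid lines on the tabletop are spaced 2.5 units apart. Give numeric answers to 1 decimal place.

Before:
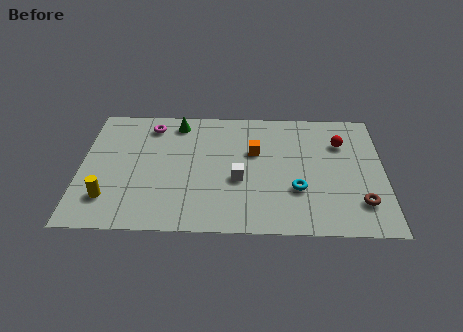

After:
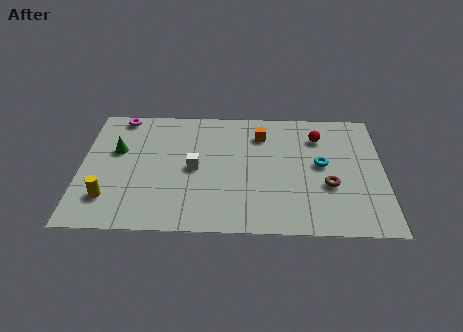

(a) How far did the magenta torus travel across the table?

1.5

From (3.1, 7.0) to (1.7, 7.6), the magenta torus covered √(1.4² + 0.6²) ≈ 1.5 units.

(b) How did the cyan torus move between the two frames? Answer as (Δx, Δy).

(1.1, 1.7)

The cyan torus was at about (9.7, 2.8) and moved to about (10.8, 4.5).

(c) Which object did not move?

the yellow cylinder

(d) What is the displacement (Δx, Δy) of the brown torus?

(-1.4, 1.1)

The brown torus was at about (12.5, 2.0) and moved to about (11.1, 3.1).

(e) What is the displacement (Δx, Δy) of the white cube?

(-2.0, 0.7)

The white cube started near (7.1, 3.4) and ended near (5.1, 4.1).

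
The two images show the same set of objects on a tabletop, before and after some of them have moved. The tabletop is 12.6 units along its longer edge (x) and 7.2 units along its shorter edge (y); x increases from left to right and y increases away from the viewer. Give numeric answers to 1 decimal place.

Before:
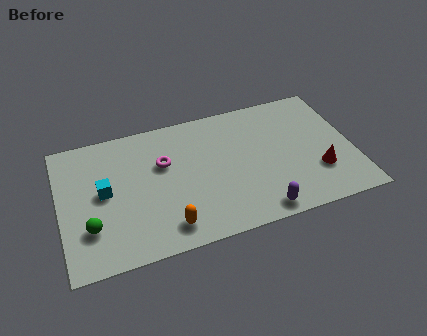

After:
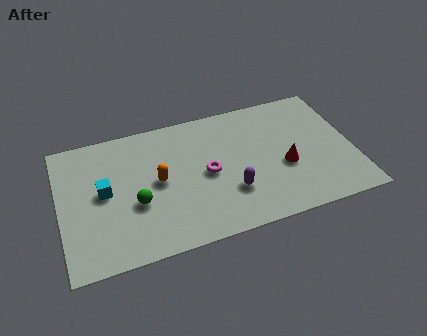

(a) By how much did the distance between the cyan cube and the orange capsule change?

-1.3

They were about 3.6 units apart before and 2.3 after — 1.3 units closer together.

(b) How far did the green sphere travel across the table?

2.1

The green sphere moved from about (1.2, 2.1) to (3.2, 2.8), a distance of √(2.0² + 0.7²) ≈ 2.1.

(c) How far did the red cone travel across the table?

1.6

The red cone moved from about (11.0, 2.2) to (9.6, 2.9), a distance of √(1.4² + 0.7²) ≈ 1.6.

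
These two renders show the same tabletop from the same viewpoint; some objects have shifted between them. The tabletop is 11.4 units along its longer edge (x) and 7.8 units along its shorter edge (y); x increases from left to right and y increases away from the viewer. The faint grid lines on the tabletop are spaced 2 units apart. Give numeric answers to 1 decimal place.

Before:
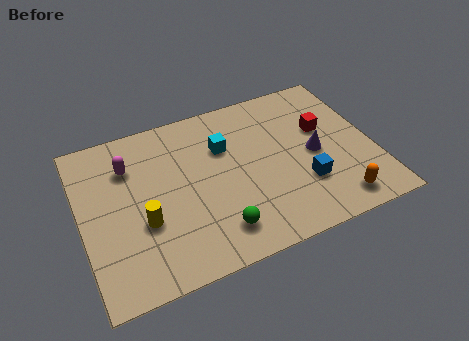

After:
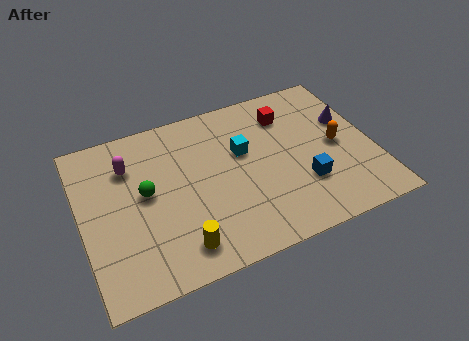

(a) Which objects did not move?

the blue cube and the magenta capsule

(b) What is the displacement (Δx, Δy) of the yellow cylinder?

(1.2, -1.6)

The yellow cylinder started near (2.3, 2.9) and ended near (3.5, 1.3).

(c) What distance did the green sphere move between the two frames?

3.7

From (5.0, 1.5) to (2.5, 4.2), the green sphere covered √(2.5² + 2.7²) ≈ 3.7 units.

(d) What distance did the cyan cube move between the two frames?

0.9

The cyan cube was near (5.7, 5.3) before and (6.4, 4.8) after, so it travelled √(0.7² + 0.5²) ≈ 0.9 units.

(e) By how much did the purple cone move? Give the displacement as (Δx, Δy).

(1.5, 1.2)

The purple cone was at about (9.1, 3.7) and moved to about (10.6, 4.9).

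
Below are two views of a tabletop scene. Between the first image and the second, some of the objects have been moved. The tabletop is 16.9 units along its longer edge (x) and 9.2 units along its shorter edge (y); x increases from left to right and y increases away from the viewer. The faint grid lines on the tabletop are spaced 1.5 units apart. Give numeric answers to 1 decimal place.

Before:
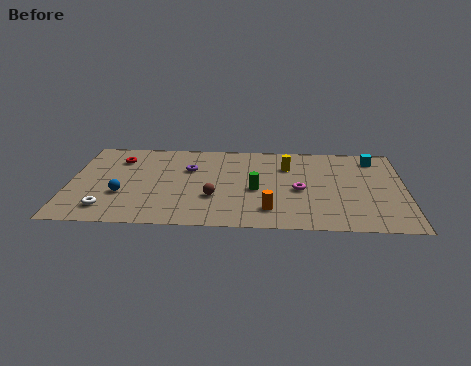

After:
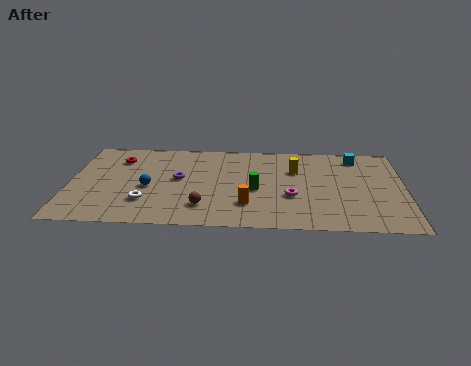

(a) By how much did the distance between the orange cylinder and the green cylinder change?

-0.6

Before: roughly 2.2 units apart; after: 1.6. That's 0.6 units closer together.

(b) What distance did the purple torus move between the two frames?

1.2

From (6.0, 6.1) to (5.5, 5.0), the purple torus covered √(0.5² + 1.1²) ≈ 1.2 units.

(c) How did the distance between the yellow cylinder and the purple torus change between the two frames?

+1.0

The distance was about 5.0 in the first image and 6.0 in the second, so they moved 1.0 units further apart.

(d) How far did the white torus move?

2.1

The white torus was near (2.0, 1.7) before and (3.9, 2.5) after, so it travelled √(1.9² + 0.8²) ≈ 2.1 units.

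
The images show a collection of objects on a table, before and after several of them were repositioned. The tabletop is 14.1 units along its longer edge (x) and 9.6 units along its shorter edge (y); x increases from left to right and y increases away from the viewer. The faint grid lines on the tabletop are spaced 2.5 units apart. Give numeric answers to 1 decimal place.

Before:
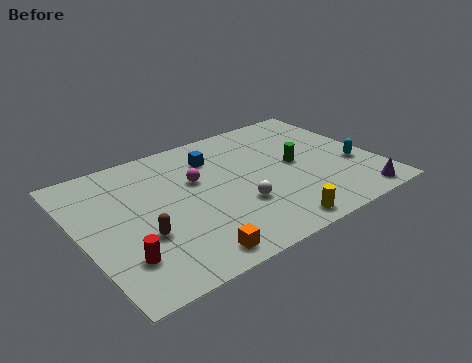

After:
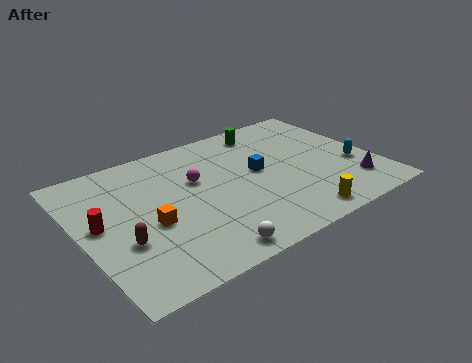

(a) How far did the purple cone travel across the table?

1.1

The purple cone was near (12.6, 1.0) before and (12.6, 2.1) after, so it travelled √(0.0² + 1.1²) ≈ 1.1 units.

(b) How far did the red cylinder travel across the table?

2.8

The red cylinder moved from about (1.5, 2.4) to (0.9, 5.1), a distance of √(0.6² + 2.7²) ≈ 2.8.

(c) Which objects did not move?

the magenta sphere and the cyan capsule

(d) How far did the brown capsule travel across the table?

0.9

The brown capsule moved from about (2.6, 3.4) to (1.7, 3.4), a distance of √(0.9² + 0.0²) ≈ 0.9.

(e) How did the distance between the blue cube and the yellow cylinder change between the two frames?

-2.3

Before: roughly 6.5 units apart; after: 4.2. That's 2.3 units closer together.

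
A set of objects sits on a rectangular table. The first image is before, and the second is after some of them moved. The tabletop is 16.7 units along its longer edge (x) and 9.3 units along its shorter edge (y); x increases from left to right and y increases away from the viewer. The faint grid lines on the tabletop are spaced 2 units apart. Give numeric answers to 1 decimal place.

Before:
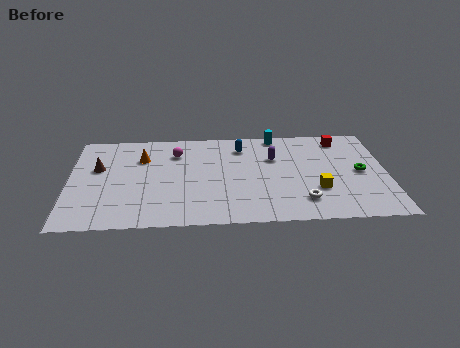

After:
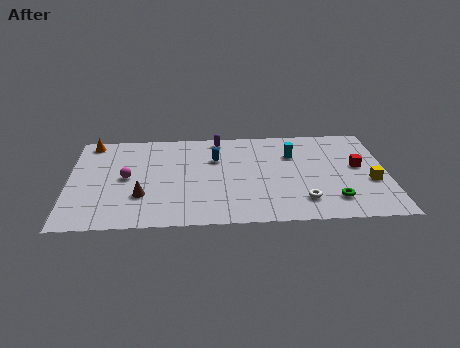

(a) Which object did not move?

the white torus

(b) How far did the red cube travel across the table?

2.9

The red cube moved from about (14.4, 7.9) to (15.2, 5.1), a distance of √(0.8² + 2.8²) ≈ 2.9.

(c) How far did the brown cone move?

3.6

The brown cone moved from about (1.5, 5.7) to (3.8, 2.9), a distance of √(2.3² + 2.8²) ≈ 3.6.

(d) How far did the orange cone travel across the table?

3.2

The orange cone was near (3.8, 6.6) before and (1.1, 8.3) after, so it travelled √(2.7² + 1.7²) ≈ 3.2 units.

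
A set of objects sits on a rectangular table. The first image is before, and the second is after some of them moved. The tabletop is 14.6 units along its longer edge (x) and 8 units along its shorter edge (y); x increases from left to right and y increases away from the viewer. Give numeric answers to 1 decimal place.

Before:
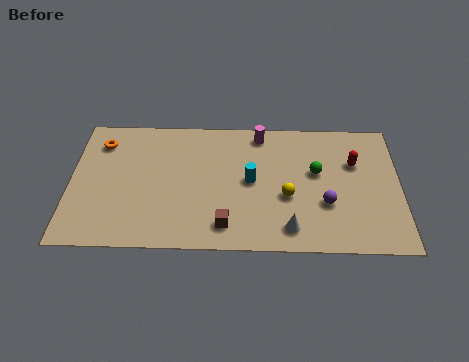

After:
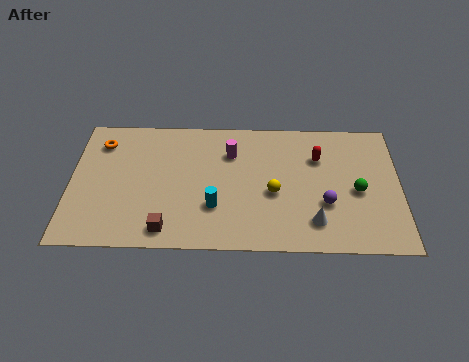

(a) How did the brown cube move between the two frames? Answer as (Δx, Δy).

(-2.6, -0.3)

From the two frames, the brown cube sits at roughly (6.9, 1.4) before and (4.3, 1.1) after.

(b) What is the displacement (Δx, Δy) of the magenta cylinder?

(-1.3, -1.2)

The magenta cylinder was at about (8.4, 7.0) and moved to about (7.1, 5.8).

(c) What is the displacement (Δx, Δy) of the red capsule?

(-1.6, 0.3)

From the two frames, the red capsule sits at roughly (12.6, 5.3) before and (11.0, 5.6) after.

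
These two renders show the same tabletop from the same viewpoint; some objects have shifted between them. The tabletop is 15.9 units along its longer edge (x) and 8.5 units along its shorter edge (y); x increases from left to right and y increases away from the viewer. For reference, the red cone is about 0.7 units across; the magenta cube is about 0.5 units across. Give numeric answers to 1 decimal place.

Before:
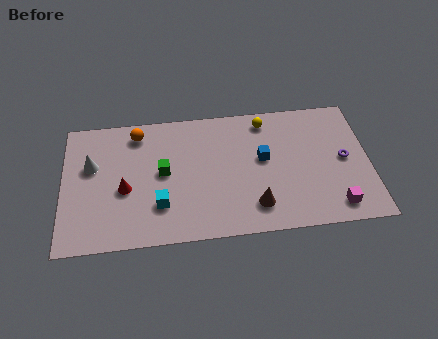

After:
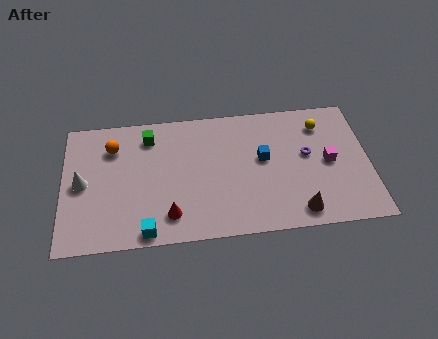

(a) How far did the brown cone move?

2.3

From (9.9, 1.8) to (12.1, 1.2), the brown cone covered √(2.2² + 0.6²) ≈ 2.3 units.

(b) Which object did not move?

the blue cube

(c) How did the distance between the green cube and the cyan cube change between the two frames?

+4.0

The distance was about 2.1 in the first image and 6.1 in the second, so they moved 4.0 units further apart.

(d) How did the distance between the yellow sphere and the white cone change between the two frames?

+3.4

They were about 9.3 units apart before and 12.7 after — 3.4 units further apart.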